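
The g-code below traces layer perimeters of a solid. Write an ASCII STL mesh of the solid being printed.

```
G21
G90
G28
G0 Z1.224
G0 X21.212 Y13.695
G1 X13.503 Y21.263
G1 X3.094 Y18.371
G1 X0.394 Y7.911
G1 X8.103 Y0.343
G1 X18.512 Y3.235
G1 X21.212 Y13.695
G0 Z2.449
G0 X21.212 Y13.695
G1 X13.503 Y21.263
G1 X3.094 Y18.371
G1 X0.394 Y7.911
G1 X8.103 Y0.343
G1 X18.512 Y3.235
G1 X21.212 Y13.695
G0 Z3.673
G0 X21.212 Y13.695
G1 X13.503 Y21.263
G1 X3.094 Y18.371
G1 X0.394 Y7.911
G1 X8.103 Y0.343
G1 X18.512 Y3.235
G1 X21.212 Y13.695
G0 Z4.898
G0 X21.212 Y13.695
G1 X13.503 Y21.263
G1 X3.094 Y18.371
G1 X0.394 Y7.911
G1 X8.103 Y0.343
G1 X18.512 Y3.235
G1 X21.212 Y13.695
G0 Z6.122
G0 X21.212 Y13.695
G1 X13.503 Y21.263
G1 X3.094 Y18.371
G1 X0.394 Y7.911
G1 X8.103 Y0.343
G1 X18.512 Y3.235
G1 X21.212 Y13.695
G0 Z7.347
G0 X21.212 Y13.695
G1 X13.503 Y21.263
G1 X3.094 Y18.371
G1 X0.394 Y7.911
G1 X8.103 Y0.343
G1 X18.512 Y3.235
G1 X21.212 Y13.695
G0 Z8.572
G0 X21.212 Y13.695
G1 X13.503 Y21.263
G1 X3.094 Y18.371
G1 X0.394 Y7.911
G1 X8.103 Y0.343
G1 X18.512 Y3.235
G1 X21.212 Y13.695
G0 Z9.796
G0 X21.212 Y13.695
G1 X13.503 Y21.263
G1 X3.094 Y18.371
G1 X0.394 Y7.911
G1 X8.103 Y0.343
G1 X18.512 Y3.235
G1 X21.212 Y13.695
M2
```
solid part
  facet normal 0.0000 0.0000 -1.0000
    outer loop
      vertex 3.094 18.371 0.000
      vertex 13.503 21.263 0.000
      vertex 21.212 13.695 0.000
    endloop
  endfacet
  facet normal 0.0000 0.0000 -1.0000
    outer loop
      vertex 0.394 7.911 0.000
      vertex 3.094 18.371 0.000
      vertex 21.212 13.695 0.000
    endloop
  endfacet
  facet normal 0.0000 0.0000 -1.0000
    outer loop
      vertex 8.103 0.343 0.000
      vertex 0.394 7.911 0.000
      vertex 21.212 13.695 0.000
    endloop
  endfacet
  facet normal 0.0000 0.0000 -1.0000
    outer loop
      vertex 18.512 3.235 0.000
      vertex 8.103 0.343 0.000
      vertex 21.212 13.695 0.000
    endloop
  endfacet
  facet normal 0.0000 0.0000 1.0000
    outer loop
      vertex 21.212 13.695 9.796
      vertex 13.503 21.263 9.796
      vertex 3.094 18.371 9.796
    endloop
  endfacet
  facet normal 0.0000 0.0000 1.0000
    outer loop
      vertex 21.212 13.695 9.796
      vertex 3.094 18.371 9.796
      vertex 0.394 7.911 9.796
    endloop
  endfacet
  facet normal 0.0000 0.0000 1.0000
    outer loop
      vertex 21.212 13.695 9.796
      vertex 0.394 7.911 9.796
      vertex 8.103 0.343 9.796
    endloop
  endfacet
  facet normal 0.0000 0.0000 1.0000
    outer loop
      vertex 21.212 13.695 9.796
      vertex 8.103 0.343 9.796
      vertex 18.512 3.235 9.796
    endloop
  endfacet
  facet normal 0.7006 0.7136 0.0000
    outer loop
      vertex 21.212 13.695 0.000
      vertex 13.503 21.263 0.000
      vertex 13.503 21.263 9.796
    endloop
  endfacet
  facet normal 0.7006 0.7136 0.0000
    outer loop
      vertex 21.212 13.695 0.000
      vertex 13.503 21.263 9.796
      vertex 21.212 13.695 9.796
    endloop
  endfacet
  facet normal -0.2677 0.9635 0.0000
    outer loop
      vertex 13.503 21.263 0.000
      vertex 3.094 18.371 0.000
      vertex 3.094 18.371 9.796
    endloop
  endfacet
  facet normal -0.2677 0.9635 0.0000
    outer loop
      vertex 13.503 21.263 0.000
      vertex 3.094 18.371 9.796
      vertex 13.503 21.263 9.796
    endloop
  endfacet
  facet normal -0.9683 0.2499 0.0000
    outer loop
      vertex 3.094 18.371 0.000
      vertex 0.394 7.911 0.000
      vertex 0.394 7.911 9.796
    endloop
  endfacet
  facet normal -0.9683 0.2499 0.0000
    outer loop
      vertex 3.094 18.371 0.000
      vertex 0.394 7.911 9.796
      vertex 3.094 18.371 9.796
    endloop
  endfacet
  facet normal -0.7006 -0.7136 0.0000
    outer loop
      vertex 0.394 7.911 0.000
      vertex 8.103 0.343 0.000
      vertex 8.103 0.343 9.796
    endloop
  endfacet
  facet normal -0.7006 -0.7136 0.0000
    outer loop
      vertex 0.394 7.911 0.000
      vertex 8.103 0.343 9.796
      vertex 0.394 7.911 9.796
    endloop
  endfacet
  facet normal 0.2677 -0.9635 0.0000
    outer loop
      vertex 8.103 0.343 0.000
      vertex 18.512 3.235 0.000
      vertex 18.512 3.235 9.796
    endloop
  endfacet
  facet normal 0.2677 -0.9635 0.0000
    outer loop
      vertex 8.103 0.343 0.000
      vertex 18.512 3.235 9.796
      vertex 8.103 0.343 9.796
    endloop
  endfacet
  facet normal 0.9683 -0.2499 0.0000
    outer loop
      vertex 18.512 3.235 0.000
      vertex 21.212 13.695 0.000
      vertex 21.212 13.695 9.796
    endloop
  endfacet
  facet normal 0.9683 -0.2499 0.0000
    outer loop
      vertex 18.512 3.235 0.000
      vertex 21.212 13.695 9.796
      vertex 18.512 3.235 9.796
    endloop
  endfacet
endsolid part

The G0 Z moves step by Δz≈1.224 mm. Every layer's G1 loop is the same polygon, so the solid is a straight extrusion of it from z=0 to z≈9.8. Closing with flat bottom and top caps and triangulating gives 20 facets — a regular 6-sided prism (a cylinder approximated with 6 flat sides), circumscribed radius ≈ 10.8 mm, height ≈ 9.8 mm.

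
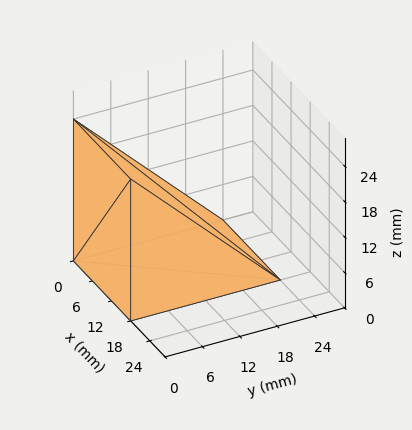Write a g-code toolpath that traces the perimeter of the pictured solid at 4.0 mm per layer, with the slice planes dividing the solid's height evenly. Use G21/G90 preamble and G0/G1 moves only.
Reading the render: the shape is a wedge (ramp): 18 × 24 mm base, rising to 24 mm along the y=0 edge and sloping linearly to z=0 at y=24 (dimensions read to the nearest mm from the axis ticks). For the g-code, the solid's height is divided into equal slices at the stated Δz and each level perimeter traced with G1 moves after a G0 lift.

; perimeter-only toolpath
G21 ; units = mm
G90 ; absolute positioning
G28 ; home
; layer 1
G0 Z4.0
G0 X0.0 Y0.0
G1 X18.0 Y0.0
G1 X18.0 Y20.0
G1 X0.0 Y20.0
G1 X0.0 Y0.0
; layer 2
G0 Z8.0
G0 X0.0 Y0.0
G1 X18.0 Y0.0
G1 X18.0 Y16.0
G1 X0.0 Y16.0
G1 X0.0 Y0.0
; layer 3
G0 Z12.0
G0 X0.0 Y0.0
G1 X18.0 Y0.0
G1 X18.0 Y12.0
G1 X0.0 Y12.0
G1 X0.0 Y0.0
; layer 4
G0 Z16.0
G0 X0.0 Y0.0
G1 X18.0 Y0.0
G1 X18.0 Y8.0
G1 X0.0 Y8.0
G1 X0.0 Y0.0
; layer 5
G0 Z20.0
G0 X0.0 Y0.0
G1 X18.0 Y0.0
G1 X18.0 Y4.0
G1 X0.0 Y4.0
G1 X0.0 Y0.0
M2 ; end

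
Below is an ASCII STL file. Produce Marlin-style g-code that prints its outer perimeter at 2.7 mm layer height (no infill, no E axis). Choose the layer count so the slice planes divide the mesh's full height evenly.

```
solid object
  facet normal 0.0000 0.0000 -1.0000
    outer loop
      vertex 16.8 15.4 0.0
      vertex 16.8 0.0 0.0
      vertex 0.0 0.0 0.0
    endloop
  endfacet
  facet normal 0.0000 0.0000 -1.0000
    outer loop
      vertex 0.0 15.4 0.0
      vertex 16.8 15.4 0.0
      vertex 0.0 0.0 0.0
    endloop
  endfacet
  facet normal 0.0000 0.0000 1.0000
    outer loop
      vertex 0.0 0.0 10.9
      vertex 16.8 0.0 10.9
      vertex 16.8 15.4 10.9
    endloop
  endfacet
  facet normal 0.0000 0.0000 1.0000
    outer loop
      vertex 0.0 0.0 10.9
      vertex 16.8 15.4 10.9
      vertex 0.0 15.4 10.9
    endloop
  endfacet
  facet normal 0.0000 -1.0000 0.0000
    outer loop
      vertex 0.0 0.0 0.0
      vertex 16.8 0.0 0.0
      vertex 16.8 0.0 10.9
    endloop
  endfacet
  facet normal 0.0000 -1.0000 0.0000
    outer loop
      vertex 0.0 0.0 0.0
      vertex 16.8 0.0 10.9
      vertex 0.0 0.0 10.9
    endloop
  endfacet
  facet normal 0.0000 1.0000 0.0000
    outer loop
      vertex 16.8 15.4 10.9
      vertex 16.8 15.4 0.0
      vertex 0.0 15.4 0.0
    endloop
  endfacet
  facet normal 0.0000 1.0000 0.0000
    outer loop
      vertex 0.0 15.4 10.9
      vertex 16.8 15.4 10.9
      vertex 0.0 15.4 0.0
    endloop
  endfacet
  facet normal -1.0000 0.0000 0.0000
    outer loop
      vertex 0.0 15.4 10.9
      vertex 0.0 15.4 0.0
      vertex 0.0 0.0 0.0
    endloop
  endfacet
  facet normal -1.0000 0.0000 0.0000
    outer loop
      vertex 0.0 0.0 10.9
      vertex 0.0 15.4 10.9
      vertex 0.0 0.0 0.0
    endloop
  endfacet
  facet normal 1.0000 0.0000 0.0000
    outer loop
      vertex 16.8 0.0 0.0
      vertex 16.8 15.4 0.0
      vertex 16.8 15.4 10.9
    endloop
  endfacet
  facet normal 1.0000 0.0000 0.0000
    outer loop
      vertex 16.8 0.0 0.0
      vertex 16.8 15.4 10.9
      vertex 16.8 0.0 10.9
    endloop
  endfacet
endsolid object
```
; perimeter-only toolpath
G21 ; units = mm
G90 ; absolute positioning
G28 ; home
; layer 1
G0 Z2.7
G0 X0.0 Y0.0
G1 X16.8 Y0.0
G1 X16.8 Y15.4
G1 X0.0 Y15.4
G1 X0.0 Y0.0
; layer 2
G0 Z5.5
G0 X0.0 Y0.0
G1 X16.8 Y0.0
G1 X16.8 Y15.4
G1 X0.0 Y15.4
G1 X0.0 Y0.0
; layer 3
G0 Z8.2
G0 X0.0 Y0.0
G1 X16.8 Y0.0
G1 X16.8 Y15.4
G1 X0.0 Y15.4
G1 X0.0 Y0.0
; layer 4
G0 Z10.9
G0 X0.0 Y0.0
G1 X16.8 Y0.0
G1 X16.8 Y15.4
G1 X0.0 Y15.4
G1 X0.0 Y0.0
M2 ; end

The solid is a rectangular box, roughly 16.8 × 15.4 mm footprint and 10.9 mm tall. Slicing at Δz = 2.7 mm — 4 equal slices spanning the solid's height, so layer i sits at z = i·h/4 — gives 4 non-empty perimeters. Each is a 4-segment closed polygon; G0 lifts to the layer z and rapids to the start vertex, then G1 traces the edges.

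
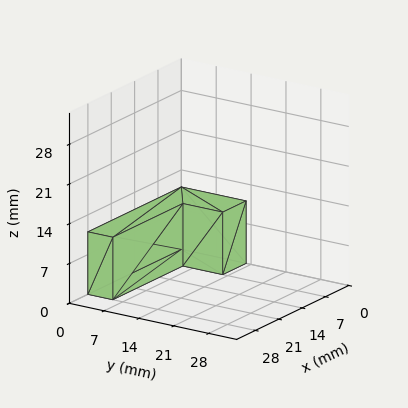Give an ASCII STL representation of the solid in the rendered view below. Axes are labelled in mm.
Reading the render: the shape is an L-shaped prism: outer 28 × 13 mm, arm thicknesses ≈ 5 mm (horizontal) and 7 mm (vertical), extruded 11 mm in z (dimensions read to the nearest mm from the axis ticks). For the STL, each face is triangulated and given an outward normal.

solid part
  facet normal 0.0000 0.0000 -1.0000
    outer loop
      vertex 28.000 5.000 0.000
      vertex 28.000 0.000 0.000
      vertex 0.000 0.000 0.000
    endloop
  endfacet
  facet normal 0.0000 0.0000 -1.0000
    outer loop
      vertex 7.000 5.000 0.000
      vertex 28.000 5.000 0.000
      vertex 0.000 0.000 0.000
    endloop
  endfacet
  facet normal 0.0000 0.0000 -1.0000
    outer loop
      vertex 7.000 13.000 0.000
      vertex 7.000 5.000 0.000
      vertex 0.000 0.000 0.000
    endloop
  endfacet
  facet normal 0.0000 0.0000 -1.0000
    outer loop
      vertex 0.000 13.000 0.000
      vertex 7.000 13.000 0.000
      vertex 0.000 0.000 0.000
    endloop
  endfacet
  facet normal 0.0000 0.0000 1.0000
    outer loop
      vertex 0.000 0.000 11.000
      vertex 28.000 0.000 11.000
      vertex 28.000 5.000 11.000
    endloop
  endfacet
  facet normal 0.0000 0.0000 1.0000
    outer loop
      vertex 0.000 0.000 11.000
      vertex 28.000 5.000 11.000
      vertex 7.000 5.000 11.000
    endloop
  endfacet
  facet normal 0.0000 0.0000 1.0000
    outer loop
      vertex 0.000 0.000 11.000
      vertex 7.000 5.000 11.000
      vertex 7.000 13.000 11.000
    endloop
  endfacet
  facet normal 0.0000 0.0000 1.0000
    outer loop
      vertex 0.000 0.000 11.000
      vertex 7.000 13.000 11.000
      vertex 0.000 13.000 11.000
    endloop
  endfacet
  facet normal 0.0000 -1.0000 0.0000
    outer loop
      vertex 0.000 0.000 0.000
      vertex 28.000 0.000 0.000
      vertex 28.000 0.000 11.000
    endloop
  endfacet
  facet normal 0.0000 -1.0000 0.0000
    outer loop
      vertex 0.000 0.000 0.000
      vertex 28.000 0.000 11.000
      vertex 0.000 0.000 11.000
    endloop
  endfacet
  facet normal 1.0000 0.0000 0.0000
    outer loop
      vertex 28.000 0.000 0.000
      vertex 28.000 5.000 0.000
      vertex 28.000 5.000 11.000
    endloop
  endfacet
  facet normal 1.0000 0.0000 0.0000
    outer loop
      vertex 28.000 0.000 0.000
      vertex 28.000 5.000 11.000
      vertex 28.000 0.000 11.000
    endloop
  endfacet
  facet normal 0.0000 1.0000 0.0000
    outer loop
      vertex 28.000 5.000 0.000
      vertex 7.000 5.000 0.000
      vertex 7.000 5.000 11.000
    endloop
  endfacet
  facet normal 0.0000 1.0000 0.0000
    outer loop
      vertex 28.000 5.000 0.000
      vertex 7.000 5.000 11.000
      vertex 28.000 5.000 11.000
    endloop
  endfacet
  facet normal 1.0000 0.0000 0.0000
    outer loop
      vertex 7.000 5.000 0.000
      vertex 7.000 13.000 0.000
      vertex 7.000 13.000 11.000
    endloop
  endfacet
  facet normal 1.0000 0.0000 0.0000
    outer loop
      vertex 7.000 5.000 0.000
      vertex 7.000 13.000 11.000
      vertex 7.000 5.000 11.000
    endloop
  endfacet
  facet normal 0.0000 1.0000 0.0000
    outer loop
      vertex 7.000 13.000 0.000
      vertex 0.000 13.000 0.000
      vertex 0.000 13.000 11.000
    endloop
  endfacet
  facet normal 0.0000 1.0000 0.0000
    outer loop
      vertex 7.000 13.000 0.000
      vertex 0.000 13.000 11.000
      vertex 7.000 13.000 11.000
    endloop
  endfacet
  facet normal -1.0000 0.0000 0.0000
    outer loop
      vertex 0.000 13.000 0.000
      vertex 0.000 0.000 0.000
      vertex 0.000 0.000 11.000
    endloop
  endfacet
  facet normal -1.0000 0.0000 0.0000
    outer loop
      vertex 0.000 13.000 0.000
      vertex 0.000 0.000 11.000
      vertex 0.000 13.000 11.000
    endloop
  endfacet
endsolid part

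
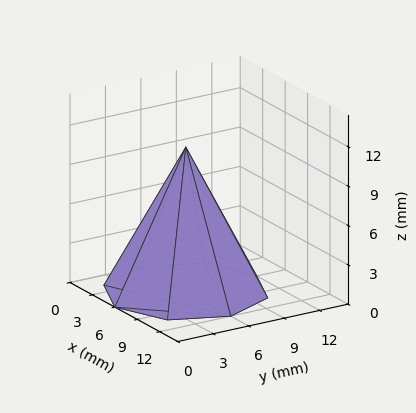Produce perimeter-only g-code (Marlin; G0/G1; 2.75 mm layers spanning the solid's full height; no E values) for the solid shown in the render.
Reading the render: the shape is a regular 8-sided pyramid, base circumscribed radius ≈ 6 mm, apex at z ≈ 11 mm (dimensions read to the nearest mm from the axis ticks). For the g-code, the solid's height is divided into equal slices at the stated Δz and each level perimeter traced with G1 moves after a G0 lift.

; perimeter-only toolpath
G21 ; units = mm
G90 ; absolute positioning
G28 ; home
; layer 1
G0 Z2.75
G0 X10.50 Y6.00
G1 X9.18 Y9.18
G1 X6.00 Y10.50
G1 X2.82 Y9.18
G1 X1.50 Y6.00
G1 X2.82 Y2.82
G1 X6.00 Y1.50
G1 X9.18 Y2.82
G1 X10.50 Y6.00
; layer 2
G0 Z5.50
G0 X9.00 Y6.00
G1 X8.12 Y8.12
G1 X6.00 Y9.00
G1 X3.88 Y8.12
G1 X3.00 Y6.00
G1 X3.88 Y3.88
G1 X6.00 Y3.00
G1 X8.12 Y3.88
G1 X9.00 Y6.00
; layer 3
G0 Z8.25
G0 X7.50 Y6.00
G1 X7.06 Y7.06
G1 X6.00 Y7.50
G1 X4.94 Y7.06
G1 X4.50 Y6.00
G1 X4.94 Y4.94
G1 X6.00 Y4.50
G1 X7.06 Y4.94
G1 X7.50 Y6.00
M2 ; end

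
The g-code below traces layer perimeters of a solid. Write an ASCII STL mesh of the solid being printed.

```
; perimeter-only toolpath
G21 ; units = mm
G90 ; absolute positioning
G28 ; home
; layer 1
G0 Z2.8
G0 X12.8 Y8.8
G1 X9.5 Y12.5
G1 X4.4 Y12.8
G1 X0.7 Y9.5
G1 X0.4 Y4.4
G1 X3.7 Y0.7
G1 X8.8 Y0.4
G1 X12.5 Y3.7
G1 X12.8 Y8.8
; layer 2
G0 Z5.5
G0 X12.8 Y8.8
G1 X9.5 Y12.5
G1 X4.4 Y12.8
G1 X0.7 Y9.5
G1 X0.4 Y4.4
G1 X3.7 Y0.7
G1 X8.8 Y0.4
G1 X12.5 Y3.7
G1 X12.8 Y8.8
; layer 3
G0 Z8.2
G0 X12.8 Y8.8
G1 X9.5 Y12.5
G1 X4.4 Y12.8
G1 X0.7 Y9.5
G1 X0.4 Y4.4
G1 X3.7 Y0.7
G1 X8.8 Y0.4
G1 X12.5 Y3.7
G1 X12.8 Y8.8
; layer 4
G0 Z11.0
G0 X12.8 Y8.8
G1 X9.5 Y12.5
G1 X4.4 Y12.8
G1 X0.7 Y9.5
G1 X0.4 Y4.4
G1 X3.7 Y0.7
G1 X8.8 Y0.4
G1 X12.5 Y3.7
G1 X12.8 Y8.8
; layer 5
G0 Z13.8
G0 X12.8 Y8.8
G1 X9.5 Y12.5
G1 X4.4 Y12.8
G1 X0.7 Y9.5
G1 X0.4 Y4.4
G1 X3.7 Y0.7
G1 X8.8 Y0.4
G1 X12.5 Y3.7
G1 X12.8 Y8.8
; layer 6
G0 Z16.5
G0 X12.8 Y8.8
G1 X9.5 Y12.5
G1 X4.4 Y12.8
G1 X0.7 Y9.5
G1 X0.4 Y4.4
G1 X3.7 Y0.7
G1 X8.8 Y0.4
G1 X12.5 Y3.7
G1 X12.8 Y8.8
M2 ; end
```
solid part
  facet normal 0.0000 0.0000 -1.0000
    outer loop
      vertex 4.4 12.8 0.0
      vertex 9.5 12.5 0.0
      vertex 12.8 8.8 0.0
    endloop
  endfacet
  facet normal 0.0000 0.0000 -1.0000
    outer loop
      vertex 0.7 9.5 0.0
      vertex 4.4 12.8 0.0
      vertex 12.8 8.8 0.0
    endloop
  endfacet
  facet normal 0.0000 0.0000 -1.0000
    outer loop
      vertex 0.4 4.4 0.0
      vertex 0.7 9.5 0.0
      vertex 12.8 8.8 0.0
    endloop
  endfacet
  facet normal 0.0000 0.0000 -1.0000
    outer loop
      vertex 3.7 0.7 0.0
      vertex 0.4 4.4 0.0
      vertex 12.8 8.8 0.0
    endloop
  endfacet
  facet normal 0.0000 0.0000 -1.0000
    outer loop
      vertex 8.8 0.4 0.0
      vertex 3.7 0.7 0.0
      vertex 12.8 8.8 0.0
    endloop
  endfacet
  facet normal 0.0000 0.0000 -1.0000
    outer loop
      vertex 12.5 3.7 0.0
      vertex 8.8 0.4 0.0
      vertex 12.8 8.8 0.0
    endloop
  endfacet
  facet normal 0.0000 0.0000 1.0000
    outer loop
      vertex 12.8 8.8 16.5
      vertex 9.5 12.5 16.5
      vertex 4.4 12.8 16.5
    endloop
  endfacet
  facet normal 0.0000 0.0000 1.0000
    outer loop
      vertex 12.8 8.8 16.5
      vertex 4.4 12.8 16.5
      vertex 0.7 9.5 16.5
    endloop
  endfacet
  facet normal 0.0000 0.0000 1.0000
    outer loop
      vertex 12.8 8.8 16.5
      vertex 0.7 9.5 16.5
      vertex 0.4 4.4 16.5
    endloop
  endfacet
  facet normal 0.0000 0.0000 1.0000
    outer loop
      vertex 12.8 8.8 16.5
      vertex 0.4 4.4 16.5
      vertex 3.7 0.7 16.5
    endloop
  endfacet
  facet normal 0.0000 0.0000 1.0000
    outer loop
      vertex 12.8 8.8 16.5
      vertex 3.7 0.7 16.5
      vertex 8.8 0.4 16.5
    endloop
  endfacet
  facet normal 0.0000 0.0000 1.0000
    outer loop
      vertex 12.8 8.8 16.5
      vertex 8.8 0.4 16.5
      vertex 12.5 3.7 16.5
    endloop
  endfacet
  facet normal 0.7463 0.6656 0.0000
    outer loop
      vertex 12.8 8.8 0.0
      vertex 9.5 12.5 0.0
      vertex 9.5 12.5 16.5
    endloop
  endfacet
  facet normal 0.7463 0.6656 0.0000
    outer loop
      vertex 12.8 8.8 0.0
      vertex 9.5 12.5 16.5
      vertex 12.8 8.8 16.5
    endloop
  endfacet
  facet normal 0.0587 0.9983 0.0000
    outer loop
      vertex 9.5 12.5 0.0
      vertex 4.4 12.8 0.0
      vertex 4.4 12.8 16.5
    endloop
  endfacet
  facet normal 0.0587 0.9983 0.0000
    outer loop
      vertex 9.5 12.5 0.0
      vertex 4.4 12.8 16.5
      vertex 9.5 12.5 16.5
    endloop
  endfacet
  facet normal -0.6656 0.7463 0.0000
    outer loop
      vertex 4.4 12.8 0.0
      vertex 0.7 9.5 0.0
      vertex 0.7 9.5 16.5
    endloop
  endfacet
  facet normal -0.6656 0.7463 0.0000
    outer loop
      vertex 4.4 12.8 0.0
      vertex 0.7 9.5 16.5
      vertex 4.4 12.8 16.5
    endloop
  endfacet
  facet normal -0.9983 0.0587 0.0000
    outer loop
      vertex 0.7 9.5 0.0
      vertex 0.4 4.4 0.0
      vertex 0.4 4.4 16.5
    endloop
  endfacet
  facet normal -0.9983 0.0587 0.0000
    outer loop
      vertex 0.7 9.5 0.0
      vertex 0.4 4.4 16.5
      vertex 0.7 9.5 16.5
    endloop
  endfacet
  facet normal -0.7463 -0.6656 0.0000
    outer loop
      vertex 0.4 4.4 0.0
      vertex 3.7 0.7 0.0
      vertex 3.7 0.7 16.5
    endloop
  endfacet
  facet normal -0.7463 -0.6656 0.0000
    outer loop
      vertex 0.4 4.4 0.0
      vertex 3.7 0.7 16.5
      vertex 0.4 4.4 16.5
    endloop
  endfacet
  facet normal -0.0587 -0.9983 0.0000
    outer loop
      vertex 3.7 0.7 0.0
      vertex 8.8 0.4 0.0
      vertex 8.8 0.4 16.5
    endloop
  endfacet
  facet normal -0.0587 -0.9983 0.0000
    outer loop
      vertex 3.7 0.7 0.0
      vertex 8.8 0.4 16.5
      vertex 3.7 0.7 16.5
    endloop
  endfacet
  facet normal 0.6656 -0.7463 0.0000
    outer loop
      vertex 8.8 0.4 0.0
      vertex 12.5 3.7 0.0
      vertex 12.5 3.7 16.5
    endloop
  endfacet
  facet normal 0.6656 -0.7463 0.0000
    outer loop
      vertex 8.8 0.4 0.0
      vertex 12.5 3.7 16.5
      vertex 8.8 0.4 16.5
    endloop
  endfacet
  facet normal 0.9983 -0.0587 0.0000
    outer loop
      vertex 12.5 3.7 0.0
      vertex 12.8 8.8 0.0
      vertex 12.8 8.8 16.5
    endloop
  endfacet
  facet normal 0.9983 -0.0587 0.0000
    outer loop
      vertex 12.5 3.7 0.0
      vertex 12.8 8.8 16.5
      vertex 12.5 3.7 16.5
    endloop
  endfacet
endsolid part

The G0 Z moves step by Δz≈2.8 mm. Every layer's G1 loop is the same polygon, so the solid is a straight extrusion of it from z=0 to z≈16.5. Closing with flat bottom and top caps and triangulating gives 28 facets — a regular 8-sided prism (a cylinder approximated with 8 flat sides), circumscribed radius ≈ 6.6 mm, height ≈ 16.5 mm.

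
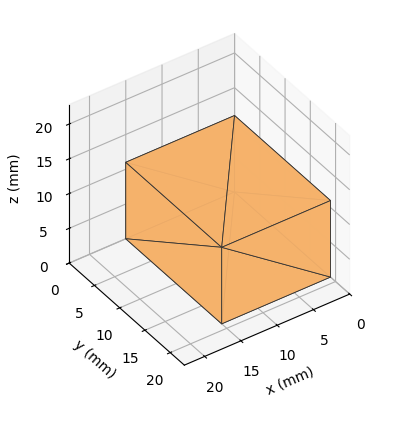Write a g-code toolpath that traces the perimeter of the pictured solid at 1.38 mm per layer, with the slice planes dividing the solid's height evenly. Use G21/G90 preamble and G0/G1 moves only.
Reading the render: the shape is a rectangular box, roughly 15 × 19 mm footprint and 11 mm tall (dimensions read to the nearest mm from the axis ticks). For the g-code, the solid's height is divided into equal slices at the stated Δz and each level perimeter traced with G1 moves after a G0 lift.

; perimeter-only toolpath
G21 ; units = mm
G90 ; absolute positioning
G28 ; home
; layer 1
G0 Z1.38
G0 X0.00 Y0.00
G1 X15.00 Y0.00
G1 X15.00 Y19.00
G1 X0.00 Y19.00
G1 X0.00 Y0.00
; layer 2
G0 Z2.75
G0 X0.00 Y0.00
G1 X15.00 Y0.00
G1 X15.00 Y19.00
G1 X0.00 Y19.00
G1 X0.00 Y0.00
; layer 3
G0 Z4.12
G0 X0.00 Y0.00
G1 X15.00 Y0.00
G1 X15.00 Y19.00
G1 X0.00 Y19.00
G1 X0.00 Y0.00
; layer 4
G0 Z5.50
G0 X0.00 Y0.00
G1 X15.00 Y0.00
G1 X15.00 Y19.00
G1 X0.00 Y19.00
G1 X0.00 Y0.00
; layer 5
G0 Z6.88
G0 X0.00 Y0.00
G1 X15.00 Y0.00
G1 X15.00 Y19.00
G1 X0.00 Y19.00
G1 X0.00 Y0.00
; layer 6
G0 Z8.25
G0 X0.00 Y0.00
G1 X15.00 Y0.00
G1 X15.00 Y19.00
G1 X0.00 Y19.00
G1 X0.00 Y0.00
; layer 7
G0 Z9.62
G0 X0.00 Y0.00
G1 X15.00 Y0.00
G1 X15.00 Y19.00
G1 X0.00 Y19.00
G1 X0.00 Y0.00
; layer 8
G0 Z11.00
G0 X0.00 Y0.00
G1 X15.00 Y0.00
G1 X15.00 Y19.00
G1 X0.00 Y19.00
G1 X0.00 Y0.00
M2 ; end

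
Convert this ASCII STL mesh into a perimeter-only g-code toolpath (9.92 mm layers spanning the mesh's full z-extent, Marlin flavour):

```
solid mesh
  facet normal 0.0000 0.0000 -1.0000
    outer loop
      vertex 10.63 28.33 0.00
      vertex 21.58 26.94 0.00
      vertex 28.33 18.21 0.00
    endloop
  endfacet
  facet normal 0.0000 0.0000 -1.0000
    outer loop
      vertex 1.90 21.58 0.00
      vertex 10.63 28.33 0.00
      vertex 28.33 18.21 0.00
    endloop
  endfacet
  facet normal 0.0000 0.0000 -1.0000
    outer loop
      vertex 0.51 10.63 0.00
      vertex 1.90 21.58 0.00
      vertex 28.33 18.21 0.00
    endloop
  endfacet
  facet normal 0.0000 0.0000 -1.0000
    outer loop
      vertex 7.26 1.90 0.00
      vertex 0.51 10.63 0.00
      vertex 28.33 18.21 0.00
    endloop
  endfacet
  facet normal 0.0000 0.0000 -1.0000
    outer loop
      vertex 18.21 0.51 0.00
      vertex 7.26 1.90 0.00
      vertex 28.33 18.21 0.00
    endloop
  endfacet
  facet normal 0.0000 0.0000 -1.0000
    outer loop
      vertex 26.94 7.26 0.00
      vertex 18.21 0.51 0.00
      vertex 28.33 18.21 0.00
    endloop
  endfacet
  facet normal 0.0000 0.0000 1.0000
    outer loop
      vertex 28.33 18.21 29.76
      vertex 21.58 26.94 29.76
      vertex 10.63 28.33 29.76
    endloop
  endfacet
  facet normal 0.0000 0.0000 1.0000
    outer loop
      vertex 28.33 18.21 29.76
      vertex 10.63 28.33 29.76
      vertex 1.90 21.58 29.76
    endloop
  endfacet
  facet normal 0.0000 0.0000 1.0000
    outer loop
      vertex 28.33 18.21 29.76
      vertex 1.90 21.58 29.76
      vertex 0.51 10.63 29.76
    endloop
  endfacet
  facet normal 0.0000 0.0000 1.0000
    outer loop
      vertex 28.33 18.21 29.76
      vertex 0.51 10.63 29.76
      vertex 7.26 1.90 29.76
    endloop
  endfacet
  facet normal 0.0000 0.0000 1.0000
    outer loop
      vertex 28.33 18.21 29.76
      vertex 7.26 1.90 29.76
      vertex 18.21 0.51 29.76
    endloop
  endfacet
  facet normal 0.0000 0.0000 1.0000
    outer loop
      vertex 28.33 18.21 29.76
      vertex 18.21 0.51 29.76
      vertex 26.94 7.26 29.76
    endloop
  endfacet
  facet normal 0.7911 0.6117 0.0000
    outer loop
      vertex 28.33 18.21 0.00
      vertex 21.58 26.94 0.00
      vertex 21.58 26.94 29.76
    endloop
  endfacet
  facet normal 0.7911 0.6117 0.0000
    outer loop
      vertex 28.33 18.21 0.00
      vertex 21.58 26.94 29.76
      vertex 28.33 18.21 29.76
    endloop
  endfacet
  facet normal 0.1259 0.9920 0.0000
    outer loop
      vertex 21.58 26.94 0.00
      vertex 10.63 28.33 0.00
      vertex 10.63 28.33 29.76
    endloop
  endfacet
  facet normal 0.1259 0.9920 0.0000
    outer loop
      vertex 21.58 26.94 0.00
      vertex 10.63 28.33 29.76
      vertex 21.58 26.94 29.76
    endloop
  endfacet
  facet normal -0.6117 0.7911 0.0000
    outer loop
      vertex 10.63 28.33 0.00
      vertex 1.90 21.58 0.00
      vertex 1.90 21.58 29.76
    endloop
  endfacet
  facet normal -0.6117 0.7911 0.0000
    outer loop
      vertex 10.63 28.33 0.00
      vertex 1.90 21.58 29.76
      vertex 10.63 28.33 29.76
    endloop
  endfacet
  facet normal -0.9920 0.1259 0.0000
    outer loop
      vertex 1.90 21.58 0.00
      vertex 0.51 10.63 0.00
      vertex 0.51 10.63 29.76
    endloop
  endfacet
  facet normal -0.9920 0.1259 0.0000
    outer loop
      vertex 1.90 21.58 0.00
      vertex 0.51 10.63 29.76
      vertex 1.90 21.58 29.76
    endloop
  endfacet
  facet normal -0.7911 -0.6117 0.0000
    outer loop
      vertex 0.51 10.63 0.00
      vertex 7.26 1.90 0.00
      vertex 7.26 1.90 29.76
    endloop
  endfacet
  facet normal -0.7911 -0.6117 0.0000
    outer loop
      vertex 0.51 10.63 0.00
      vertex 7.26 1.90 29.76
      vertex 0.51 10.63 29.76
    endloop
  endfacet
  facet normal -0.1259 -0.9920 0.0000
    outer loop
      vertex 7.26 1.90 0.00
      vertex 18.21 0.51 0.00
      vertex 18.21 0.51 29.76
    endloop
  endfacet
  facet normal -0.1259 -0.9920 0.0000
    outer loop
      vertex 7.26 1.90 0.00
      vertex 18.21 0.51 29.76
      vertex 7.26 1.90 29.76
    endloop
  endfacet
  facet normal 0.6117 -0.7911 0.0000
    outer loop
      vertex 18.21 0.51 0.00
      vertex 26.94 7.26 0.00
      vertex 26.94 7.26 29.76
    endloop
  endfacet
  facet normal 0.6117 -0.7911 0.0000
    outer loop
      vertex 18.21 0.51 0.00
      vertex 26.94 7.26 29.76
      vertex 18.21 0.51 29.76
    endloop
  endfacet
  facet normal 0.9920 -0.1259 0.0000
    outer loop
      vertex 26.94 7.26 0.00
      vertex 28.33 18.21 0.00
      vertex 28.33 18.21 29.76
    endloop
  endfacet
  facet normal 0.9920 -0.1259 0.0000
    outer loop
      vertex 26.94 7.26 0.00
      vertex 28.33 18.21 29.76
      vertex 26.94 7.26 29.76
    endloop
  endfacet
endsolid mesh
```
; perimeter-only toolpath
G21 ; units = mm
G90 ; absolute positioning
G28 ; home
; layer 1
G0 Z9.92
G0 X28.33 Y18.21
G1 X21.58 Y26.94
G1 X10.63 Y28.33
G1 X1.90 Y21.58
G1 X0.51 Y10.63
G1 X7.26 Y1.90
G1 X18.21 Y0.51
G1 X26.94 Y7.26
G1 X28.33 Y18.21
; layer 2
G0 Z19.84
G0 X28.33 Y18.21
G1 X21.58 Y26.94
G1 X10.63 Y28.33
G1 X1.90 Y21.58
G1 X0.51 Y10.63
G1 X7.26 Y1.90
G1 X18.21 Y0.51
G1 X26.94 Y7.26
G1 X28.33 Y18.21
; layer 3
G0 Z29.76
G0 X28.33 Y18.21
G1 X21.58 Y26.94
G1 X10.63 Y28.33
G1 X1.90 Y21.58
G1 X0.51 Y10.63
G1 X7.26 Y1.90
G1 X18.21 Y0.51
G1 X26.94 Y7.26
G1 X28.33 Y18.21
M2 ; end

The solid is a regular 8-sided prism (a cylinder approximated with 8 flat sides), circumscribed radius ≈ 14.4 mm, height ≈ 29.8 mm. Slicing at Δz = 9.92 mm — 3 equal slices spanning the solid's height, so layer i sits at z = i·h/3 — gives 3 non-empty perimeters. Each is a 8-segment closed polygon; G0 lifts to the layer z and rapids to the start vertex, then G1 traces the edges.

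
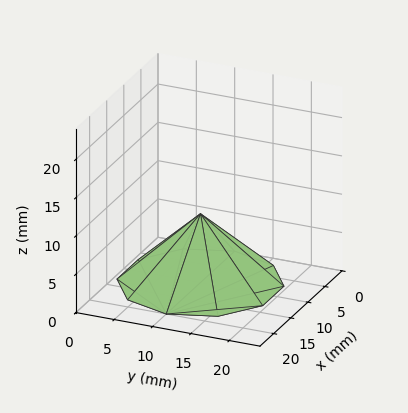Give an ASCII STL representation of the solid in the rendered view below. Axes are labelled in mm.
Reading the render: the shape is a regular 10-sided pyramid, base circumscribed radius ≈ 10 mm, apex at z ≈ 9 mm (dimensions read to the nearest mm from the axis ticks). For the STL, each face is triangulated and given an outward normal.

solid part
  facet normal 0.0000 0.0000 -1.0000
    outer loop
      vertex 13.1 19.5 0.0
      vertex 18.1 15.9 0.0
      vertex 20.0 10.0 0.0
    endloop
  endfacet
  facet normal 0.0000 0.0000 -1.0000
    outer loop
      vertex 6.9 19.5 0.0
      vertex 13.1 19.5 0.0
      vertex 20.0 10.0 0.0
    endloop
  endfacet
  facet normal 0.0000 0.0000 -1.0000
    outer loop
      vertex 1.9 15.9 0.0
      vertex 6.9 19.5 0.0
      vertex 20.0 10.0 0.0
    endloop
  endfacet
  facet normal 0.0000 0.0000 -1.0000
    outer loop
      vertex 0.0 10.0 0.0
      vertex 1.9 15.9 0.0
      vertex 20.0 10.0 0.0
    endloop
  endfacet
  facet normal 0.0000 0.0000 -1.0000
    outer loop
      vertex 1.9 4.1 0.0
      vertex 0.0 10.0 0.0
      vertex 20.0 10.0 0.0
    endloop
  endfacet
  facet normal 0.0000 0.0000 -1.0000
    outer loop
      vertex 6.9 0.5 0.0
      vertex 1.9 4.1 0.0
      vertex 20.0 10.0 0.0
    endloop
  endfacet
  facet normal 0.0000 0.0000 -1.0000
    outer loop
      vertex 13.1 0.5 0.0
      vertex 6.9 0.5 0.0
      vertex 20.0 10.0 0.0
    endloop
  endfacet
  facet normal 0.0000 0.0000 -1.0000
    outer loop
      vertex 18.1 4.1 0.0
      vertex 13.1 0.5 0.0
      vertex 20.0 10.0 0.0
    endloop
  endfacet
  facet normal 0.6540 0.2106 0.7266
    outer loop
      vertex 20.0 10.0 0.0
      vertex 18.1 15.9 0.0
      vertex 10.0 10.0 9.0
    endloop
  endfacet
  facet normal 0.4014 0.5575 0.7267
    outer loop
      vertex 18.1 15.9 0.0
      vertex 13.1 19.5 0.0
      vertex 10.0 10.0 9.0
    endloop
  endfacet
  facet normal 0.0000 0.6877 0.7260
    outer loop
      vertex 13.1 19.5 0.0
      vertex 6.9 19.5 0.0
      vertex 10.0 10.0 9.0
    endloop
  endfacet
  facet normal -0.4014 0.5575 0.7267
    outer loop
      vertex 6.9 19.5 0.0
      vertex 1.9 15.9 0.0
      vertex 10.0 10.0 9.0
    endloop
  endfacet
  facet normal -0.6540 0.2106 0.7266
    outer loop
      vertex 1.9 15.9 0.0
      vertex 0.0 10.0 0.0
      vertex 10.0 10.0 9.0
    endloop
  endfacet
  facet normal -0.6540 -0.2106 0.7266
    outer loop
      vertex 0.0 10.0 0.0
      vertex 1.9 4.1 0.0
      vertex 10.0 10.0 9.0
    endloop
  endfacet
  facet normal -0.4014 -0.5575 0.7267
    outer loop
      vertex 1.9 4.1 0.0
      vertex 6.9 0.5 0.0
      vertex 10.0 10.0 9.0
    endloop
  endfacet
  facet normal 0.0000 -0.6877 0.7260
    outer loop
      vertex 6.9 0.5 0.0
      vertex 13.1 0.5 0.0
      vertex 10.0 10.0 9.0
    endloop
  endfacet
  facet normal 0.4014 -0.5575 0.7267
    outer loop
      vertex 13.1 0.5 0.0
      vertex 18.1 4.1 0.0
      vertex 10.0 10.0 9.0
    endloop
  endfacet
  facet normal 0.6540 -0.2106 0.7266
    outer loop
      vertex 18.1 4.1 0.0
      vertex 20.0 10.0 0.0
      vertex 10.0 10.0 9.0
    endloop
  endfacet
endsolid part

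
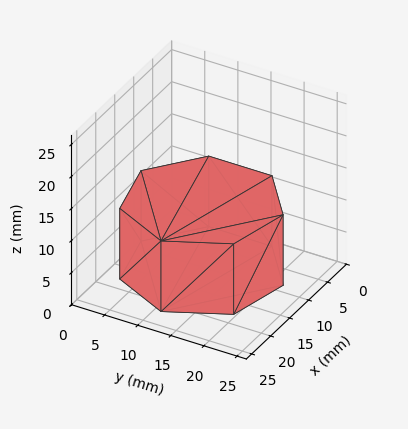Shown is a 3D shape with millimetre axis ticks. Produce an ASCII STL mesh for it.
Reading the render: the shape is a regular 7-sided prism (a cylinder approximated with 7 flat sides), circumscribed radius ≈ 11 mm, height ≈ 11 mm (dimensions read to the nearest mm from the axis ticks). For the STL, each face is triangulated and given an outward normal.

solid part
  facet normal 0.0000 0.0000 -1.0000
    outer loop
      vertex 8.552 21.724 0.000
      vertex 17.858 19.600 0.000
      vertex 22.000 11.000 0.000
    endloop
  endfacet
  facet normal 0.0000 0.0000 -1.0000
    outer loop
      vertex 1.089 15.773 0.000
      vertex 8.552 21.724 0.000
      vertex 22.000 11.000 0.000
    endloop
  endfacet
  facet normal 0.0000 0.0000 -1.0000
    outer loop
      vertex 1.089 6.227 0.000
      vertex 1.089 15.773 0.000
      vertex 22.000 11.000 0.000
    endloop
  endfacet
  facet normal 0.0000 0.0000 -1.0000
    outer loop
      vertex 8.552 0.276 0.000
      vertex 1.089 6.227 0.000
      vertex 22.000 11.000 0.000
    endloop
  endfacet
  facet normal 0.0000 0.0000 -1.0000
    outer loop
      vertex 17.858 2.400 0.000
      vertex 8.552 0.276 0.000
      vertex 22.000 11.000 0.000
    endloop
  endfacet
  facet normal 0.0000 0.0000 1.0000
    outer loop
      vertex 22.000 11.000 11.000
      vertex 17.858 19.600 11.000
      vertex 8.552 21.724 11.000
    endloop
  endfacet
  facet normal 0.0000 0.0000 1.0000
    outer loop
      vertex 22.000 11.000 11.000
      vertex 8.552 21.724 11.000
      vertex 1.089 15.773 11.000
    endloop
  endfacet
  facet normal 0.0000 0.0000 1.0000
    outer loop
      vertex 22.000 11.000 11.000
      vertex 1.089 15.773 11.000
      vertex 1.089 6.227 11.000
    endloop
  endfacet
  facet normal 0.0000 0.0000 1.0000
    outer loop
      vertex 22.000 11.000 11.000
      vertex 1.089 6.227 11.000
      vertex 8.552 0.276 11.000
    endloop
  endfacet
  facet normal 0.0000 0.0000 1.0000
    outer loop
      vertex 22.000 11.000 11.000
      vertex 8.552 0.276 11.000
      vertex 17.858 2.400 11.000
    endloop
  endfacet
  facet normal 0.9010 0.4339 0.0000
    outer loop
      vertex 22.000 11.000 0.000
      vertex 17.858 19.600 0.000
      vertex 17.858 19.600 11.000
    endloop
  endfacet
  facet normal 0.9010 0.4339 0.0000
    outer loop
      vertex 22.000 11.000 0.000
      vertex 17.858 19.600 11.000
      vertex 22.000 11.000 11.000
    endloop
  endfacet
  facet normal 0.2225 0.9749 0.0000
    outer loop
      vertex 17.858 19.600 0.000
      vertex 8.552 21.724 0.000
      vertex 8.552 21.724 11.000
    endloop
  endfacet
  facet normal 0.2225 0.9749 0.0000
    outer loop
      vertex 17.858 19.600 0.000
      vertex 8.552 21.724 11.000
      vertex 17.858 19.600 11.000
    endloop
  endfacet
  facet normal -0.6235 0.7819 0.0000
    outer loop
      vertex 8.552 21.724 0.000
      vertex 1.089 15.773 0.000
      vertex 1.089 15.773 11.000
    endloop
  endfacet
  facet normal -0.6235 0.7819 0.0000
    outer loop
      vertex 8.552 21.724 0.000
      vertex 1.089 15.773 11.000
      vertex 8.552 21.724 11.000
    endloop
  endfacet
  facet normal -1.0000 0.0000 0.0000
    outer loop
      vertex 1.089 15.773 0.000
      vertex 1.089 6.227 0.000
      vertex 1.089 6.227 11.000
    endloop
  endfacet
  facet normal -1.0000 0.0000 0.0000
    outer loop
      vertex 1.089 15.773 0.000
      vertex 1.089 6.227 11.000
      vertex 1.089 15.773 11.000
    endloop
  endfacet
  facet normal -0.6235 -0.7819 0.0000
    outer loop
      vertex 1.089 6.227 0.000
      vertex 8.552 0.276 0.000
      vertex 8.552 0.276 11.000
    endloop
  endfacet
  facet normal -0.6235 -0.7819 0.0000
    outer loop
      vertex 1.089 6.227 0.000
      vertex 8.552 0.276 11.000
      vertex 1.089 6.227 11.000
    endloop
  endfacet
  facet normal 0.2225 -0.9749 0.0000
    outer loop
      vertex 8.552 0.276 0.000
      vertex 17.858 2.400 0.000
      vertex 17.858 2.400 11.000
    endloop
  endfacet
  facet normal 0.2225 -0.9749 0.0000
    outer loop
      vertex 8.552 0.276 0.000
      vertex 17.858 2.400 11.000
      vertex 8.552 0.276 11.000
    endloop
  endfacet
  facet normal 0.9010 -0.4339 0.0000
    outer loop
      vertex 17.858 2.400 0.000
      vertex 22.000 11.000 0.000
      vertex 22.000 11.000 11.000
    endloop
  endfacet
  facet normal 0.9010 -0.4339 0.0000
    outer loop
      vertex 17.858 2.400 0.000
      vertex 22.000 11.000 11.000
      vertex 17.858 2.400 11.000
    endloop
  endfacet
endsolid part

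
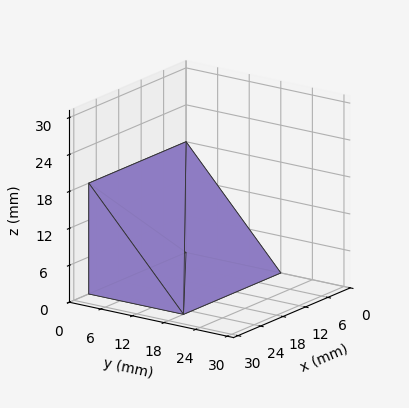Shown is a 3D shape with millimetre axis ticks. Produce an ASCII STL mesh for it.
Reading the render: the shape is a wedge (ramp): 26 × 18 mm base, rising to 18 mm along the y=0 edge and sloping linearly to z=0 at y=18 (dimensions read to the nearest mm from the axis ticks). For the STL, each face is triangulated and given an outward normal.

solid part
  facet normal 0.0000 0.0000 -1.0000
    outer loop
      vertex 26.000 18.000 0.000
      vertex 26.000 0.000 0.000
      vertex 0.000 0.000 0.000
    endloop
  endfacet
  facet normal 0.0000 0.0000 -1.0000
    outer loop
      vertex 0.000 18.000 0.000
      vertex 26.000 18.000 0.000
      vertex 0.000 0.000 0.000
    endloop
  endfacet
  facet normal 0.0000 -1.0000 0.0000
    outer loop
      vertex 0.000 0.000 0.000
      vertex 26.000 0.000 0.000
      vertex 26.000 0.000 18.000
    endloop
  endfacet
  facet normal 0.0000 -1.0000 0.0000
    outer loop
      vertex 0.000 0.000 0.000
      vertex 26.000 0.000 18.000
      vertex 0.000 0.000 18.000
    endloop
  endfacet
  facet normal 0.0000 0.7071 0.7071
    outer loop
      vertex 0.000 0.000 18.000
      vertex 26.000 0.000 18.000
      vertex 26.000 18.000 0.000
    endloop
  endfacet
  facet normal 0.0000 0.7071 0.7071
    outer loop
      vertex 0.000 0.000 18.000
      vertex 26.000 18.000 0.000
      vertex 0.000 18.000 0.000
    endloop
  endfacet
  facet normal -1.0000 0.0000 0.0000
    outer loop
      vertex 0.000 0.000 18.000
      vertex 0.000 18.000 0.000
      vertex 0.000 0.000 0.000
    endloop
  endfacet
  facet normal 1.0000 0.0000 0.0000
    outer loop
      vertex 26.000 0.000 0.000
      vertex 26.000 18.000 0.000
      vertex 26.000 0.000 18.000
    endloop
  endfacet
endsolid part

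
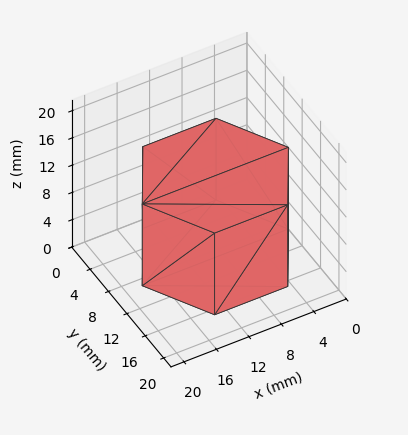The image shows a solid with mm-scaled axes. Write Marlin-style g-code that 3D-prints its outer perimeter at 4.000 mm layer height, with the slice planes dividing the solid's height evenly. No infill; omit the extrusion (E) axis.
Reading the render: the shape is a regular 6-sided prism (a cylinder approximated with 6 flat sides), circumscribed radius ≈ 9 mm, height ≈ 12 mm (dimensions read to the nearest mm from the axis ticks). For the g-code, the solid's height is divided into equal slices at the stated Δz and each level perimeter traced with G1 moves after a G0 lift.

; perimeter-only toolpath
G21 ; units = mm
G90 ; absolute positioning
G28 ; home
; layer 1
G0 Z4.000
G0 X18.000 Y9.000
G1 X13.500 Y16.794
G1 X4.500 Y16.794
G1 X0.000 Y9.000
G1 X4.500 Y1.206
G1 X13.500 Y1.206
G1 X18.000 Y9.000
; layer 2
G0 Z8.000
G0 X18.000 Y9.000
G1 X13.500 Y16.794
G1 X4.500 Y16.794
G1 X0.000 Y9.000
G1 X4.500 Y1.206
G1 X13.500 Y1.206
G1 X18.000 Y9.000
; layer 3
G0 Z12.000
G0 X18.000 Y9.000
G1 X13.500 Y16.794
G1 X4.500 Y16.794
G1 X0.000 Y9.000
G1 X4.500 Y1.206
G1 X13.500 Y1.206
G1 X18.000 Y9.000
M2 ; end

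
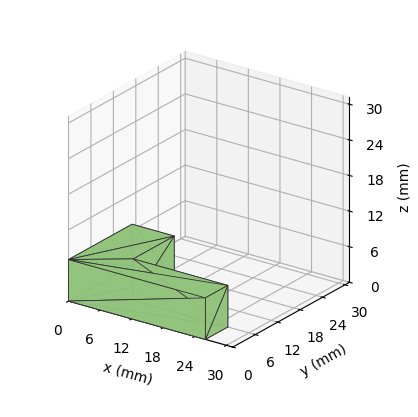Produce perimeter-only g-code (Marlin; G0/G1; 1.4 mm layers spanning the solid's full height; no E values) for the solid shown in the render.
Reading the render: the shape is an L-shaped prism: outer 26 × 17 mm, arm thicknesses ≈ 6 mm (horizontal) and 8 mm (vertical), extruded 7 mm in z (dimensions read to the nearest mm from the axis ticks). For the g-code, the solid's height is divided into equal slices at the stated Δz and each level perimeter traced with G1 moves after a G0 lift.

; perimeter-only toolpath
G21 ; units = mm
G90 ; absolute positioning
G28 ; home
; layer 1
G0 Z1.4
G0 X0.0 Y0.0
G1 X26.0 Y0.0
G1 X26.0 Y6.0
G1 X8.0 Y6.0
G1 X8.0 Y17.0
G1 X0.0 Y17.0
G1 X0.0 Y0.0
; layer 2
G0 Z2.8
G0 X0.0 Y0.0
G1 X26.0 Y0.0
G1 X26.0 Y6.0
G1 X8.0 Y6.0
G1 X8.0 Y17.0
G1 X0.0 Y17.0
G1 X0.0 Y0.0
; layer 3
G0 Z4.2
G0 X0.0 Y0.0
G1 X26.0 Y0.0
G1 X26.0 Y6.0
G1 X8.0 Y6.0
G1 X8.0 Y17.0
G1 X0.0 Y17.0
G1 X0.0 Y0.0
; layer 4
G0 Z5.6
G0 X0.0 Y0.0
G1 X26.0 Y0.0
G1 X26.0 Y6.0
G1 X8.0 Y6.0
G1 X8.0 Y17.0
G1 X0.0 Y17.0
G1 X0.0 Y0.0
; layer 5
G0 Z7.0
G0 X0.0 Y0.0
G1 X26.0 Y0.0
G1 X26.0 Y6.0
G1 X8.0 Y6.0
G1 X8.0 Y17.0
G1 X0.0 Y17.0
G1 X0.0 Y0.0
M2 ; end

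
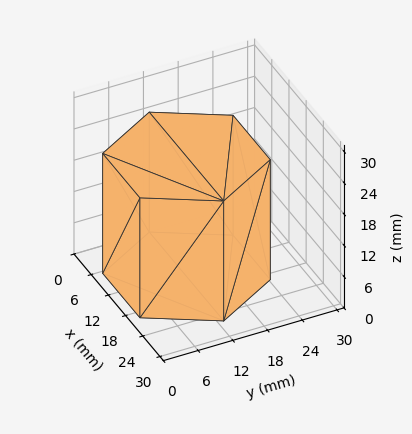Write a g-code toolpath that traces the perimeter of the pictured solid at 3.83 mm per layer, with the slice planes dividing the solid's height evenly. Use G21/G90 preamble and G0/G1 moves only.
Reading the render: the shape is a regular 6-sided prism (a cylinder approximated with 6 flat sides), circumscribed radius ≈ 13 mm, height ≈ 23 mm (dimensions read to the nearest mm from the axis ticks). For the g-code, the solid's height is divided into equal slices at the stated Δz and each level perimeter traced with G1 moves after a G0 lift.

; perimeter-only toolpath
G21 ; units = mm
G90 ; absolute positioning
G28 ; home
; layer 1
G0 Z3.83
G0 X26.00 Y13.00
G1 X19.50 Y24.26
G1 X6.50 Y24.26
G1 X0.00 Y13.00
G1 X6.50 Y1.74
G1 X19.50 Y1.74
G1 X26.00 Y13.00
; layer 2
G0 Z7.67
G0 X26.00 Y13.00
G1 X19.50 Y24.26
G1 X6.50 Y24.26
G1 X0.00 Y13.00
G1 X6.50 Y1.74
G1 X19.50 Y1.74
G1 X26.00 Y13.00
; layer 3
G0 Z11.50
G0 X26.00 Y13.00
G1 X19.50 Y24.26
G1 X6.50 Y24.26
G1 X0.00 Y13.00
G1 X6.50 Y1.74
G1 X19.50 Y1.74
G1 X26.00 Y13.00
; layer 4
G0 Z15.33
G0 X26.00 Y13.00
G1 X19.50 Y24.26
G1 X6.50 Y24.26
G1 X0.00 Y13.00
G1 X6.50 Y1.74
G1 X19.50 Y1.74
G1 X26.00 Y13.00
; layer 5
G0 Z19.17
G0 X26.00 Y13.00
G1 X19.50 Y24.26
G1 X6.50 Y24.26
G1 X0.00 Y13.00
G1 X6.50 Y1.74
G1 X19.50 Y1.74
G1 X26.00 Y13.00
; layer 6
G0 Z23.00
G0 X26.00 Y13.00
G1 X19.50 Y24.26
G1 X6.50 Y24.26
G1 X0.00 Y13.00
G1 X6.50 Y1.74
G1 X19.50 Y1.74
G1 X26.00 Y13.00
M2 ; end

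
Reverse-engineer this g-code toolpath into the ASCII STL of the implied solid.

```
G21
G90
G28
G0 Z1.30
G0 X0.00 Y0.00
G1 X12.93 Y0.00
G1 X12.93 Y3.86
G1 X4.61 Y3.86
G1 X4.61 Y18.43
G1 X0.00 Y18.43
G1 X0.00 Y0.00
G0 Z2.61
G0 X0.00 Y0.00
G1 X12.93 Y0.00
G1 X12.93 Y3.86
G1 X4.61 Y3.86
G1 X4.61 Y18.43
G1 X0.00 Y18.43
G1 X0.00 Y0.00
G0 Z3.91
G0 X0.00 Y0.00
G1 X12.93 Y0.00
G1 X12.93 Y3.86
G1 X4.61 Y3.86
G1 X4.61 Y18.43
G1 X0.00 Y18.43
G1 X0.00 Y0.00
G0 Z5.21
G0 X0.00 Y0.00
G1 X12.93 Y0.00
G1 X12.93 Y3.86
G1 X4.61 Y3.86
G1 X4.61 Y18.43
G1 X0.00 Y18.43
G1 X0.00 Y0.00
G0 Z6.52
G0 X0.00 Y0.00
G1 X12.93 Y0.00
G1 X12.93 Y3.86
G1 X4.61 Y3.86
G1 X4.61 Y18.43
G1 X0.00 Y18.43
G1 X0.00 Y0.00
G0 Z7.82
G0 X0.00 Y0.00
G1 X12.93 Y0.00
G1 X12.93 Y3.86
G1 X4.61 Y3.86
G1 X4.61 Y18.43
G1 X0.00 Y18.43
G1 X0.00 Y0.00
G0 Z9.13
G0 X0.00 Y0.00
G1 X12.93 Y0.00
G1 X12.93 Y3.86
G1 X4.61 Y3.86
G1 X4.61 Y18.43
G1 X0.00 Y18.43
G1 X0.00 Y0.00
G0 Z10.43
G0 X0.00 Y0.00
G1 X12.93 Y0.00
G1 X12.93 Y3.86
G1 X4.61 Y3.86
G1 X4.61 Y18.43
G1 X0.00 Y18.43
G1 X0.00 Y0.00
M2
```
solid part
  facet normal 0.0000 0.0000 -1.0000
    outer loop
      vertex 12.93 3.86 0.00
      vertex 12.93 0.00 0.00
      vertex 0.00 0.00 0.00
    endloop
  endfacet
  facet normal 0.0000 0.0000 -1.0000
    outer loop
      vertex 4.61 3.86 0.00
      vertex 12.93 3.86 0.00
      vertex 0.00 0.00 0.00
    endloop
  endfacet
  facet normal 0.0000 0.0000 -1.0000
    outer loop
      vertex 4.61 18.43 0.00
      vertex 4.61 3.86 0.00
      vertex 0.00 0.00 0.00
    endloop
  endfacet
  facet normal 0.0000 0.0000 -1.0000
    outer loop
      vertex 0.00 18.43 0.00
      vertex 4.61 18.43 0.00
      vertex 0.00 0.00 0.00
    endloop
  endfacet
  facet normal 0.0000 0.0000 1.0000
    outer loop
      vertex 0.00 0.00 10.43
      vertex 12.93 0.00 10.43
      vertex 12.93 3.86 10.43
    endloop
  endfacet
  facet normal 0.0000 0.0000 1.0000
    outer loop
      vertex 0.00 0.00 10.43
      vertex 12.93 3.86 10.43
      vertex 4.61 3.86 10.43
    endloop
  endfacet
  facet normal 0.0000 0.0000 1.0000
    outer loop
      vertex 0.00 0.00 10.43
      vertex 4.61 3.86 10.43
      vertex 4.61 18.43 10.43
    endloop
  endfacet
  facet normal 0.0000 0.0000 1.0000
    outer loop
      vertex 0.00 0.00 10.43
      vertex 4.61 18.43 10.43
      vertex 0.00 18.43 10.43
    endloop
  endfacet
  facet normal 0.0000 -1.0000 0.0000
    outer loop
      vertex 0.00 0.00 0.00
      vertex 12.93 0.00 0.00
      vertex 12.93 0.00 10.43
    endloop
  endfacet
  facet normal 0.0000 -1.0000 0.0000
    outer loop
      vertex 0.00 0.00 0.00
      vertex 12.93 0.00 10.43
      vertex 0.00 0.00 10.43
    endloop
  endfacet
  facet normal 1.0000 0.0000 0.0000
    outer loop
      vertex 12.93 0.00 0.00
      vertex 12.93 3.86 0.00
      vertex 12.93 3.86 10.43
    endloop
  endfacet
  facet normal 1.0000 0.0000 0.0000
    outer loop
      vertex 12.93 0.00 0.00
      vertex 12.93 3.86 10.43
      vertex 12.93 0.00 10.43
    endloop
  endfacet
  facet normal 0.0000 1.0000 0.0000
    outer loop
      vertex 12.93 3.86 0.00
      vertex 4.61 3.86 0.00
      vertex 4.61 3.86 10.43
    endloop
  endfacet
  facet normal 0.0000 1.0000 0.0000
    outer loop
      vertex 12.93 3.86 0.00
      vertex 4.61 3.86 10.43
      vertex 12.93 3.86 10.43
    endloop
  endfacet
  facet normal 1.0000 0.0000 0.0000
    outer loop
      vertex 4.61 3.86 0.00
      vertex 4.61 18.43 0.00
      vertex 4.61 18.43 10.43
    endloop
  endfacet
  facet normal 1.0000 0.0000 0.0000
    outer loop
      vertex 4.61 3.86 0.00
      vertex 4.61 18.43 10.43
      vertex 4.61 3.86 10.43
    endloop
  endfacet
  facet normal 0.0000 1.0000 0.0000
    outer loop
      vertex 4.61 18.43 0.00
      vertex 0.00 18.43 0.00
      vertex 0.00 18.43 10.43
    endloop
  endfacet
  facet normal 0.0000 1.0000 0.0000
    outer loop
      vertex 4.61 18.43 0.00
      vertex 0.00 18.43 10.43
      vertex 4.61 18.43 10.43
    endloop
  endfacet
  facet normal -1.0000 0.0000 0.0000
    outer loop
      vertex 0.00 18.43 0.00
      vertex 0.00 0.00 0.00
      vertex 0.00 0.00 10.43
    endloop
  endfacet
  facet normal -1.0000 0.0000 0.0000
    outer loop
      vertex 0.00 18.43 0.00
      vertex 0.00 0.00 10.43
      vertex 0.00 18.43 10.43
    endloop
  endfacet
endsolid part

The G0 Z moves step by Δz≈1.30 mm. Every layer's G1 loop is the same polygon, so the solid is a straight extrusion of it from z=0 to z≈10.4. Closing with flat bottom and top caps and triangulating gives 20 facets — an L-shaped prism: outer 12.9 × 18.4 mm, arm thicknesses ≈ 3.86 mm (horizontal) and 4.61 mm (vertical), extruded 10.4 mm in z.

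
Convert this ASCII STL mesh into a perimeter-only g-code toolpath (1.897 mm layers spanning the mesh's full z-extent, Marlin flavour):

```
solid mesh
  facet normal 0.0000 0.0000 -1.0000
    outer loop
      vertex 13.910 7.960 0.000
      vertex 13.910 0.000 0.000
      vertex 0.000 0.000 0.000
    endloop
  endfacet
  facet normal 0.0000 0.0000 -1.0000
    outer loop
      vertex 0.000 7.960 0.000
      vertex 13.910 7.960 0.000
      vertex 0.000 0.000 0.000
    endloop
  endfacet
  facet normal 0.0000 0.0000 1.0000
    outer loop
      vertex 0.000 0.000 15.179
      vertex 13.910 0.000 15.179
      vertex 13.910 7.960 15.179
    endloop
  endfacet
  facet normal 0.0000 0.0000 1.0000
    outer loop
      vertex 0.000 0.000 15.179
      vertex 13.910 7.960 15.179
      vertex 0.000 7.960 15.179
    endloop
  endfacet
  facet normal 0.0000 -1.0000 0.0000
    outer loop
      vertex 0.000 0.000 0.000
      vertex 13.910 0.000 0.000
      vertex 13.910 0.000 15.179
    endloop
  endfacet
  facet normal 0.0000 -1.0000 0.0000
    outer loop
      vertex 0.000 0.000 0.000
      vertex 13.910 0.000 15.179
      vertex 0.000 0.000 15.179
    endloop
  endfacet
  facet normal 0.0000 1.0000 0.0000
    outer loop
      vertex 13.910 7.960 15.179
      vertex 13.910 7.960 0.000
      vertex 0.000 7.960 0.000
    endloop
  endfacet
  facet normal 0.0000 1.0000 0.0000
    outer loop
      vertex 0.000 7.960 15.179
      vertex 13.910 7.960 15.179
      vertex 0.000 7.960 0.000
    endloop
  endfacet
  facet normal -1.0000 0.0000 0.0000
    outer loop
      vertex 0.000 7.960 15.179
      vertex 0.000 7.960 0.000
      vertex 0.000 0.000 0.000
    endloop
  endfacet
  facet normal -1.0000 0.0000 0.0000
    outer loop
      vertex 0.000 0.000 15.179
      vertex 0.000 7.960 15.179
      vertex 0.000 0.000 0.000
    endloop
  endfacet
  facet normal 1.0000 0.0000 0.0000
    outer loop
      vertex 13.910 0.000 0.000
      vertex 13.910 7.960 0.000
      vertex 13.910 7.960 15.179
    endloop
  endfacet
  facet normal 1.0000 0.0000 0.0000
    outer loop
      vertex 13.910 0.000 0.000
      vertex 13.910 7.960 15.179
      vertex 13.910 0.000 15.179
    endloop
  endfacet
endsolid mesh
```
; perimeter-only toolpath
G21 ; units = mm
G90 ; absolute positioning
G28 ; home
; layer 1
G0 Z1.897
G0 X0.000 Y0.000
G1 X13.910 Y0.000
G1 X13.910 Y7.960
G1 X0.000 Y7.960
G1 X0.000 Y0.000
; layer 2
G0 Z3.795
G0 X0.000 Y0.000
G1 X13.910 Y0.000
G1 X13.910 Y7.960
G1 X0.000 Y7.960
G1 X0.000 Y0.000
; layer 3
G0 Z5.692
G0 X0.000 Y0.000
G1 X13.910 Y0.000
G1 X13.910 Y7.960
G1 X0.000 Y7.960
G1 X0.000 Y0.000
; layer 4
G0 Z7.590
G0 X0.000 Y0.000
G1 X13.910 Y0.000
G1 X13.910 Y7.960
G1 X0.000 Y7.960
G1 X0.000 Y0.000
; layer 5
G0 Z9.487
G0 X0.000 Y0.000
G1 X13.910 Y0.000
G1 X13.910 Y7.960
G1 X0.000 Y7.960
G1 X0.000 Y0.000
; layer 6
G0 Z11.384
G0 X0.000 Y0.000
G1 X13.910 Y0.000
G1 X13.910 Y7.960
G1 X0.000 Y7.960
G1 X0.000 Y0.000
; layer 7
G0 Z13.282
G0 X0.000 Y0.000
G1 X13.910 Y0.000
G1 X13.910 Y7.960
G1 X0.000 Y7.960
G1 X0.000 Y0.000
; layer 8
G0 Z15.179
G0 X0.000 Y0.000
G1 X13.910 Y0.000
G1 X13.910 Y7.960
G1 X0.000 Y7.960
G1 X0.000 Y0.000
M2 ; end

The solid is a rectangular box, roughly 13.9 × 7.96 mm footprint and 15.2 mm tall. Slicing at Δz = 1.897 mm — 8 equal slices spanning the solid's height, so layer i sits at z = i·h/8 — gives 8 non-empty perimeters. Each is a 4-segment closed polygon; G0 lifts to the layer z and rapids to the start vertex, then G1 traces the edges.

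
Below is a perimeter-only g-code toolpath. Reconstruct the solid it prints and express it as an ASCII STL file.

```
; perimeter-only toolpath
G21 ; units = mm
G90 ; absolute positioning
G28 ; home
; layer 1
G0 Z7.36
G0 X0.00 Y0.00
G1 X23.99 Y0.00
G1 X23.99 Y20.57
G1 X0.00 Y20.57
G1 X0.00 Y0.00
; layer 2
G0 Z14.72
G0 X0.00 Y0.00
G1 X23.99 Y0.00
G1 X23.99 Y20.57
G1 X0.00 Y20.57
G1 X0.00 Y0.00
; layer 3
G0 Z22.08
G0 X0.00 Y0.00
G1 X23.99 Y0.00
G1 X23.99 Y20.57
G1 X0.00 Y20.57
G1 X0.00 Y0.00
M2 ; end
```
solid part
  facet normal 0.0000 0.0000 -1.0000
    outer loop
      vertex 23.99 20.57 0.00
      vertex 23.99 0.00 0.00
      vertex 0.00 0.00 0.00
    endloop
  endfacet
  facet normal 0.0000 0.0000 -1.0000
    outer loop
      vertex 0.00 20.57 0.00
      vertex 23.99 20.57 0.00
      vertex 0.00 0.00 0.00
    endloop
  endfacet
  facet normal 0.0000 0.0000 1.0000
    outer loop
      vertex 0.00 0.00 22.08
      vertex 23.99 0.00 22.08
      vertex 23.99 20.57 22.08
    endloop
  endfacet
  facet normal 0.0000 0.0000 1.0000
    outer loop
      vertex 0.00 0.00 22.08
      vertex 23.99 20.57 22.08
      vertex 0.00 20.57 22.08
    endloop
  endfacet
  facet normal 0.0000 -1.0000 0.0000
    outer loop
      vertex 0.00 0.00 0.00
      vertex 23.99 0.00 0.00
      vertex 23.99 0.00 22.08
    endloop
  endfacet
  facet normal 0.0000 -1.0000 0.0000
    outer loop
      vertex 0.00 0.00 0.00
      vertex 23.99 0.00 22.08
      vertex 0.00 0.00 22.08
    endloop
  endfacet
  facet normal 0.0000 1.0000 0.0000
    outer loop
      vertex 23.99 20.57 22.08
      vertex 23.99 20.57 0.00
      vertex 0.00 20.57 0.00
    endloop
  endfacet
  facet normal 0.0000 1.0000 0.0000
    outer loop
      vertex 0.00 20.57 22.08
      vertex 23.99 20.57 22.08
      vertex 0.00 20.57 0.00
    endloop
  endfacet
  facet normal -1.0000 0.0000 0.0000
    outer loop
      vertex 0.00 20.57 22.08
      vertex 0.00 20.57 0.00
      vertex 0.00 0.00 0.00
    endloop
  endfacet
  facet normal -1.0000 0.0000 0.0000
    outer loop
      vertex 0.00 0.00 22.08
      vertex 0.00 20.57 22.08
      vertex 0.00 0.00 0.00
    endloop
  endfacet
  facet normal 1.0000 0.0000 0.0000
    outer loop
      vertex 23.99 0.00 0.00
      vertex 23.99 20.57 0.00
      vertex 23.99 20.57 22.08
    endloop
  endfacet
  facet normal 1.0000 0.0000 0.0000
    outer loop
      vertex 23.99 0.00 0.00
      vertex 23.99 20.57 22.08
      vertex 23.99 0.00 22.08
    endloop
  endfacet
endsolid part

The G0 Z moves step by Δz≈7.36 mm. Every layer's G1 loop is the same polygon, so the solid is a straight extrusion of it from z=0 to z≈22.1. Closing with flat bottom and top caps and triangulating gives 12 facets — a rectangular box, roughly 24 × 20.6 mm footprint and 22.1 mm tall.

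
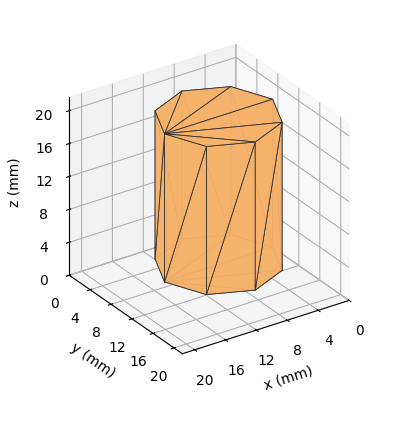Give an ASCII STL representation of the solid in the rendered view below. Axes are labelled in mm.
Reading the render: the shape is a regular 8-sided prism (a cylinder approximated with 8 flat sides), circumscribed radius ≈ 7 mm, height ≈ 18 mm (dimensions read to the nearest mm from the axis ticks). For the STL, each face is triangulated and given an outward normal.

solid part
  facet normal 0.0000 0.0000 -1.0000
    outer loop
      vertex 7.0 14.0 0.0
      vertex 11.9 11.9 0.0
      vertex 14.0 7.0 0.0
    endloop
  endfacet
  facet normal 0.0000 0.0000 -1.0000
    outer loop
      vertex 2.1 11.9 0.0
      vertex 7.0 14.0 0.0
      vertex 14.0 7.0 0.0
    endloop
  endfacet
  facet normal 0.0000 0.0000 -1.0000
    outer loop
      vertex 0.0 7.0 0.0
      vertex 2.1 11.9 0.0
      vertex 14.0 7.0 0.0
    endloop
  endfacet
  facet normal 0.0000 0.0000 -1.0000
    outer loop
      vertex 2.1 2.1 0.0
      vertex 0.0 7.0 0.0
      vertex 14.0 7.0 0.0
    endloop
  endfacet
  facet normal 0.0000 0.0000 -1.0000
    outer loop
      vertex 7.0 0.0 0.0
      vertex 2.1 2.1 0.0
      vertex 14.0 7.0 0.0
    endloop
  endfacet
  facet normal 0.0000 0.0000 -1.0000
    outer loop
      vertex 11.9 2.1 0.0
      vertex 7.0 0.0 0.0
      vertex 14.0 7.0 0.0
    endloop
  endfacet
  facet normal 0.0000 0.0000 1.0000
    outer loop
      vertex 14.0 7.0 18.0
      vertex 11.9 11.9 18.0
      vertex 7.0 14.0 18.0
    endloop
  endfacet
  facet normal 0.0000 0.0000 1.0000
    outer loop
      vertex 14.0 7.0 18.0
      vertex 7.0 14.0 18.0
      vertex 2.1 11.9 18.0
    endloop
  endfacet
  facet normal 0.0000 0.0000 1.0000
    outer loop
      vertex 14.0 7.0 18.0
      vertex 2.1 11.9 18.0
      vertex 0.0 7.0 18.0
    endloop
  endfacet
  facet normal 0.0000 0.0000 1.0000
    outer loop
      vertex 14.0 7.0 18.0
      vertex 0.0 7.0 18.0
      vertex 2.1 2.1 18.0
    endloop
  endfacet
  facet normal 0.0000 0.0000 1.0000
    outer loop
      vertex 14.0 7.0 18.0
      vertex 2.1 2.1 18.0
      vertex 7.0 0.0 18.0
    endloop
  endfacet
  facet normal 0.0000 0.0000 1.0000
    outer loop
      vertex 14.0 7.0 18.0
      vertex 7.0 0.0 18.0
      vertex 11.9 2.1 18.0
    endloop
  endfacet
  facet normal 0.9191 0.3939 0.0000
    outer loop
      vertex 14.0 7.0 0.0
      vertex 11.9 11.9 0.0
      vertex 11.9 11.9 18.0
    endloop
  endfacet
  facet normal 0.9191 0.3939 0.0000
    outer loop
      vertex 14.0 7.0 0.0
      vertex 11.9 11.9 18.0
      vertex 14.0 7.0 18.0
    endloop
  endfacet
  facet normal 0.3939 0.9191 0.0000
    outer loop
      vertex 11.9 11.9 0.0
      vertex 7.0 14.0 0.0
      vertex 7.0 14.0 18.0
    endloop
  endfacet
  facet normal 0.3939 0.9191 0.0000
    outer loop
      vertex 11.9 11.9 0.0
      vertex 7.0 14.0 18.0
      vertex 11.9 11.9 18.0
    endloop
  endfacet
  facet normal -0.3939 0.9191 0.0000
    outer loop
      vertex 7.0 14.0 0.0
      vertex 2.1 11.9 0.0
      vertex 2.1 11.9 18.0
    endloop
  endfacet
  facet normal -0.3939 0.9191 0.0000
    outer loop
      vertex 7.0 14.0 0.0
      vertex 2.1 11.9 18.0
      vertex 7.0 14.0 18.0
    endloop
  endfacet
  facet normal -0.9191 0.3939 0.0000
    outer loop
      vertex 2.1 11.9 0.0
      vertex 0.0 7.0 0.0
      vertex 0.0 7.0 18.0
    endloop
  endfacet
  facet normal -0.9191 0.3939 0.0000
    outer loop
      vertex 2.1 11.9 0.0
      vertex 0.0 7.0 18.0
      vertex 2.1 11.9 18.0
    endloop
  endfacet
  facet normal -0.9191 -0.3939 0.0000
    outer loop
      vertex 0.0 7.0 0.0
      vertex 2.1 2.1 0.0
      vertex 2.1 2.1 18.0
    endloop
  endfacet
  facet normal -0.9191 -0.3939 0.0000
    outer loop
      vertex 0.0 7.0 0.0
      vertex 2.1 2.1 18.0
      vertex 0.0 7.0 18.0
    endloop
  endfacet
  facet normal -0.3939 -0.9191 0.0000
    outer loop
      vertex 2.1 2.1 0.0
      vertex 7.0 0.0 0.0
      vertex 7.0 0.0 18.0
    endloop
  endfacet
  facet normal -0.3939 -0.9191 0.0000
    outer loop
      vertex 2.1 2.1 0.0
      vertex 7.0 0.0 18.0
      vertex 2.1 2.1 18.0
    endloop
  endfacet
  facet normal 0.3939 -0.9191 0.0000
    outer loop
      vertex 7.0 0.0 0.0
      vertex 11.9 2.1 0.0
      vertex 11.9 2.1 18.0
    endloop
  endfacet
  facet normal 0.3939 -0.9191 0.0000
    outer loop
      vertex 7.0 0.0 0.0
      vertex 11.9 2.1 18.0
      vertex 7.0 0.0 18.0
    endloop
  endfacet
  facet normal 0.9191 -0.3939 0.0000
    outer loop
      vertex 11.9 2.1 0.0
      vertex 14.0 7.0 0.0
      vertex 14.0 7.0 18.0
    endloop
  endfacet
  facet normal 0.9191 -0.3939 0.0000
    outer loop
      vertex 11.9 2.1 0.0
      vertex 14.0 7.0 18.0
      vertex 11.9 2.1 18.0
    endloop
  endfacet
endsolid part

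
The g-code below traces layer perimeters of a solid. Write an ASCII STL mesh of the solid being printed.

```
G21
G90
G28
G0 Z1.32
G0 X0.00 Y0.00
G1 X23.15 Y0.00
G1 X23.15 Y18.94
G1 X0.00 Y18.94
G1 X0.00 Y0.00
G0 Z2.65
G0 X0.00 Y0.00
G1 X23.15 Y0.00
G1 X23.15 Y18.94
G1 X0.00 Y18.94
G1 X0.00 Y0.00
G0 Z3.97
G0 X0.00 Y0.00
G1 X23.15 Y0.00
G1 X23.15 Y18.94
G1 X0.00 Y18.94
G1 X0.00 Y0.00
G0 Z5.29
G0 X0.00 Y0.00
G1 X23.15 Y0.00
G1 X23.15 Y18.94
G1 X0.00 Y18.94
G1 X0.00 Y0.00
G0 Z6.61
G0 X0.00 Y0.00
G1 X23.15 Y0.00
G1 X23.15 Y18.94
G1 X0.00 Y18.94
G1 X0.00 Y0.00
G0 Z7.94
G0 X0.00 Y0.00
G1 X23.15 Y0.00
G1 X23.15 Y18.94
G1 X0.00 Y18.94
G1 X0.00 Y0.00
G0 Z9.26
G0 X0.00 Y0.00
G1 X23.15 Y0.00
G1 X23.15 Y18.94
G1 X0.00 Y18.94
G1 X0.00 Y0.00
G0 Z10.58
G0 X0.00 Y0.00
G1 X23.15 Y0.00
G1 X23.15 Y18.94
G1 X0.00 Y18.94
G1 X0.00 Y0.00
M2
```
solid part
  facet normal 0.0000 0.0000 -1.0000
    outer loop
      vertex 23.15 18.94 0.00
      vertex 23.15 0.00 0.00
      vertex 0.00 0.00 0.00
    endloop
  endfacet
  facet normal 0.0000 0.0000 -1.0000
    outer loop
      vertex 0.00 18.94 0.00
      vertex 23.15 18.94 0.00
      vertex 0.00 0.00 0.00
    endloop
  endfacet
  facet normal 0.0000 0.0000 1.0000
    outer loop
      vertex 0.00 0.00 10.58
      vertex 23.15 0.00 10.58
      vertex 23.15 18.94 10.58
    endloop
  endfacet
  facet normal 0.0000 0.0000 1.0000
    outer loop
      vertex 0.00 0.00 10.58
      vertex 23.15 18.94 10.58
      vertex 0.00 18.94 10.58
    endloop
  endfacet
  facet normal 0.0000 -1.0000 0.0000
    outer loop
      vertex 0.00 0.00 0.00
      vertex 23.15 0.00 0.00
      vertex 23.15 0.00 10.58
    endloop
  endfacet
  facet normal 0.0000 -1.0000 0.0000
    outer loop
      vertex 0.00 0.00 0.00
      vertex 23.15 0.00 10.58
      vertex 0.00 0.00 10.58
    endloop
  endfacet
  facet normal 0.0000 1.0000 0.0000
    outer loop
      vertex 23.15 18.94 10.58
      vertex 23.15 18.94 0.00
      vertex 0.00 18.94 0.00
    endloop
  endfacet
  facet normal 0.0000 1.0000 0.0000
    outer loop
      vertex 0.00 18.94 10.58
      vertex 23.15 18.94 10.58
      vertex 0.00 18.94 0.00
    endloop
  endfacet
  facet normal -1.0000 0.0000 0.0000
    outer loop
      vertex 0.00 18.94 10.58
      vertex 0.00 18.94 0.00
      vertex 0.00 0.00 0.00
    endloop
  endfacet
  facet normal -1.0000 0.0000 0.0000
    outer loop
      vertex 0.00 0.00 10.58
      vertex 0.00 18.94 10.58
      vertex 0.00 0.00 0.00
    endloop
  endfacet
  facet normal 1.0000 0.0000 0.0000
    outer loop
      vertex 23.15 0.00 0.00
      vertex 23.15 18.94 0.00
      vertex 23.15 18.94 10.58
    endloop
  endfacet
  facet normal 1.0000 0.0000 0.0000
    outer loop
      vertex 23.15 0.00 0.00
      vertex 23.15 18.94 10.58
      vertex 23.15 0.00 10.58
    endloop
  endfacet
endsolid part

The G0 Z moves step by Δz≈1.32 mm. Every layer's G1 loop is the same polygon, so the solid is a straight extrusion of it from z=0 to z≈10.6. Closing with flat bottom and top caps and triangulating gives 12 facets — a rectangular box, roughly 23.1 × 18.9 mm footprint and 10.6 mm tall.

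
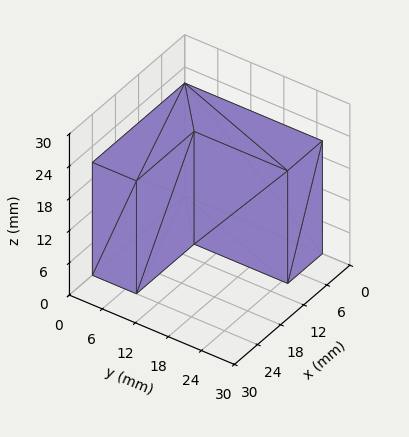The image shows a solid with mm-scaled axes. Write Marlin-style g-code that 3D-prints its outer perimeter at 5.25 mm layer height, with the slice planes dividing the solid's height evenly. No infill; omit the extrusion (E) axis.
Reading the render: the shape is an L-shaped prism: outer 24 × 25 mm, arm thicknesses ≈ 8 mm (horizontal) and 9 mm (vertical), extruded 21 mm in z (dimensions read to the nearest mm from the axis ticks). For the g-code, the solid's height is divided into equal slices at the stated Δz and each level perimeter traced with G1 moves after a G0 lift.

; perimeter-only toolpath
G21 ; units = mm
G90 ; absolute positioning
G28 ; home
; layer 1
G0 Z5.25
G0 X0.00 Y0.00
G1 X24.00 Y0.00
G1 X24.00 Y8.00
G1 X9.00 Y8.00
G1 X9.00 Y25.00
G1 X0.00 Y25.00
G1 X0.00 Y0.00
; layer 2
G0 Z10.50
G0 X0.00 Y0.00
G1 X24.00 Y0.00
G1 X24.00 Y8.00
G1 X9.00 Y8.00
G1 X9.00 Y25.00
G1 X0.00 Y25.00
G1 X0.00 Y0.00
; layer 3
G0 Z15.75
G0 X0.00 Y0.00
G1 X24.00 Y0.00
G1 X24.00 Y8.00
G1 X9.00 Y8.00
G1 X9.00 Y25.00
G1 X0.00 Y25.00
G1 X0.00 Y0.00
; layer 4
G0 Z21.00
G0 X0.00 Y0.00
G1 X24.00 Y0.00
G1 X24.00 Y8.00
G1 X9.00 Y8.00
G1 X9.00 Y25.00
G1 X0.00 Y25.00
G1 X0.00 Y0.00
M2 ; end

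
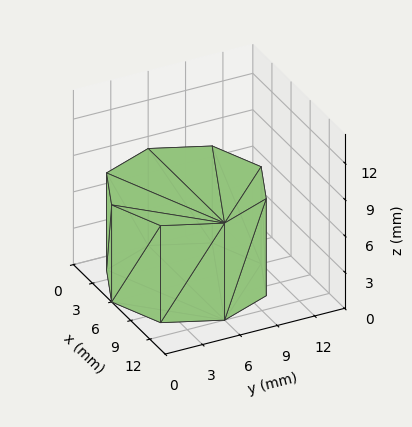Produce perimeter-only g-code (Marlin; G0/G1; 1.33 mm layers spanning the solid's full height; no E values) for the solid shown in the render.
Reading the render: the shape is a regular 8-sided prism (a cylinder approximated with 8 flat sides), circumscribed radius ≈ 6 mm, height ≈ 8 mm (dimensions read to the nearest mm from the axis ticks). For the g-code, the solid's height is divided into equal slices at the stated Δz and each level perimeter traced with G1 moves after a G0 lift.

; perimeter-only toolpath
G21 ; units = mm
G90 ; absolute positioning
G28 ; home
; layer 1
G0 Z1.33
G0 X12.00 Y6.00
G1 X10.24 Y10.24
G1 X6.00 Y12.00
G1 X1.76 Y10.24
G1 X0.00 Y6.00
G1 X1.76 Y1.76
G1 X6.00 Y0.00
G1 X10.24 Y1.76
G1 X12.00 Y6.00
; layer 2
G0 Z2.67
G0 X12.00 Y6.00
G1 X10.24 Y10.24
G1 X6.00 Y12.00
G1 X1.76 Y10.24
G1 X0.00 Y6.00
G1 X1.76 Y1.76
G1 X6.00 Y0.00
G1 X10.24 Y1.76
G1 X12.00 Y6.00
; layer 3
G0 Z4.00
G0 X12.00 Y6.00
G1 X10.24 Y10.24
G1 X6.00 Y12.00
G1 X1.76 Y10.24
G1 X0.00 Y6.00
G1 X1.76 Y1.76
G1 X6.00 Y0.00
G1 X10.24 Y1.76
G1 X12.00 Y6.00
; layer 4
G0 Z5.33
G0 X12.00 Y6.00
G1 X10.24 Y10.24
G1 X6.00 Y12.00
G1 X1.76 Y10.24
G1 X0.00 Y6.00
G1 X1.76 Y1.76
G1 X6.00 Y0.00
G1 X10.24 Y1.76
G1 X12.00 Y6.00
; layer 5
G0 Z6.67
G0 X12.00 Y6.00
G1 X10.24 Y10.24
G1 X6.00 Y12.00
G1 X1.76 Y10.24
G1 X0.00 Y6.00
G1 X1.76 Y1.76
G1 X6.00 Y0.00
G1 X10.24 Y1.76
G1 X12.00 Y6.00
; layer 6
G0 Z8.00
G0 X12.00 Y6.00
G1 X10.24 Y10.24
G1 X6.00 Y12.00
G1 X1.76 Y10.24
G1 X0.00 Y6.00
G1 X1.76 Y1.76
G1 X6.00 Y0.00
G1 X10.24 Y1.76
G1 X12.00 Y6.00
M2 ; end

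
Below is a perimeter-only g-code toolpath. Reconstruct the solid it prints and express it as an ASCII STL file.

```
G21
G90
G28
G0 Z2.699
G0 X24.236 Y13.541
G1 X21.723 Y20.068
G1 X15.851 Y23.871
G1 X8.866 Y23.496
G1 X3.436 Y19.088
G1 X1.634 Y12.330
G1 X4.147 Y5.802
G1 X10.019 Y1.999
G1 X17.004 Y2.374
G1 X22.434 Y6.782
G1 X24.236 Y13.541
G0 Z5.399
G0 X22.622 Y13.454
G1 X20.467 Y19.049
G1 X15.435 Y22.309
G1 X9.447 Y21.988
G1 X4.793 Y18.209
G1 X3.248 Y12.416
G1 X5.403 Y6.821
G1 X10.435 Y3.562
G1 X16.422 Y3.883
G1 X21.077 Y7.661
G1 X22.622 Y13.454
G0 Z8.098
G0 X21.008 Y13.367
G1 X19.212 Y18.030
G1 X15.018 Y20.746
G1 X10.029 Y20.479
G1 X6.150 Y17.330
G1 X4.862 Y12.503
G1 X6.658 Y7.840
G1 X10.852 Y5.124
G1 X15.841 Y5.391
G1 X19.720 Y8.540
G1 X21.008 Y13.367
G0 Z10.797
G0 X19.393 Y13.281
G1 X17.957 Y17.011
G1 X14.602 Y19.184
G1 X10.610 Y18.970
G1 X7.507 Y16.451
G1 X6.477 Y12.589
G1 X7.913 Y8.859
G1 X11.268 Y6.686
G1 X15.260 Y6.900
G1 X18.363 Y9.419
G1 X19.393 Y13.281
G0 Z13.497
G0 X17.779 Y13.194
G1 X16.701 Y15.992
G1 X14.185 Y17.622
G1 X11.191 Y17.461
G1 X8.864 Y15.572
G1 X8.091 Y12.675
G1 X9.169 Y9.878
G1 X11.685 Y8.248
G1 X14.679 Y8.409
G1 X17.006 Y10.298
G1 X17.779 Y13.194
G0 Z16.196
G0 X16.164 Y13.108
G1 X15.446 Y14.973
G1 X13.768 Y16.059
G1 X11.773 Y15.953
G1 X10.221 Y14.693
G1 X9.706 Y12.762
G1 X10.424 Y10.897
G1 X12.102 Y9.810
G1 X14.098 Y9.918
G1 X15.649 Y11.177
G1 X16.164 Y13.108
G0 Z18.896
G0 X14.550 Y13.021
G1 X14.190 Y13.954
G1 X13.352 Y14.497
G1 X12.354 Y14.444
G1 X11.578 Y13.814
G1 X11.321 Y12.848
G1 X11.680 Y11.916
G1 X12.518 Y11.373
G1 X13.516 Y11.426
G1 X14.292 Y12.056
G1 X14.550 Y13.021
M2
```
solid part
  facet normal 0.0000 0.0000 -1.0000
    outer loop
      vertex 16.268 25.433 0.000
      vertex 22.978 21.087 0.000
      vertex 25.851 13.627 0.000
    endloop
  endfacet
  facet normal 0.0000 0.0000 -1.0000
    outer loop
      vertex 8.285 25.005 0.000
      vertex 16.268 25.433 0.000
      vertex 25.851 13.627 0.000
    endloop
  endfacet
  facet normal 0.0000 0.0000 -1.0000
    outer loop
      vertex 2.079 19.967 0.000
      vertex 8.285 25.005 0.000
      vertex 25.851 13.627 0.000
    endloop
  endfacet
  facet normal 0.0000 0.0000 -1.0000
    outer loop
      vertex 0.019 12.243 0.000
      vertex 2.079 19.967 0.000
      vertex 25.851 13.627 0.000
    endloop
  endfacet
  facet normal 0.0000 0.0000 -1.0000
    outer loop
      vertex 2.892 4.783 0.000
      vertex 0.019 12.243 0.000
      vertex 25.851 13.627 0.000
    endloop
  endfacet
  facet normal 0.0000 0.0000 -1.0000
    outer loop
      vertex 9.602 0.437 0.000
      vertex 2.892 4.783 0.000
      vertex 25.851 13.627 0.000
    endloop
  endfacet
  facet normal 0.0000 0.0000 -1.0000
    outer loop
      vertex 17.585 0.865 0.000
      vertex 9.602 0.437 0.000
      vertex 25.851 13.627 0.000
    endloop
  endfacet
  facet normal 0.0000 0.0000 -1.0000
    outer loop
      vertex 23.791 5.903 0.000
      vertex 17.585 0.865 0.000
      vertex 25.851 13.627 0.000
    endloop
  endfacet
  facet normal 0.8109 0.3123 0.4950
    outer loop
      vertex 25.851 13.627 0.000
      vertex 22.978 21.087 0.000
      vertex 12.935 12.935 21.595
    endloop
  endfacet
  facet normal 0.4724 0.7293 0.4950
    outer loop
      vertex 22.978 21.087 0.000
      vertex 16.268 25.433 0.000
      vertex 12.935 12.935 21.595
    endloop
  endfacet
  facet normal -0.0465 0.8677 0.4950
    outer loop
      vertex 16.268 25.433 0.000
      vertex 8.285 25.005 0.000
      vertex 12.935 12.935 21.595
    endloop
  endfacet
  facet normal -0.5476 0.6746 0.4950
    outer loop
      vertex 8.285 25.005 0.000
      vertex 2.079 19.967 0.000
      vertex 12.935 12.935 21.595
    endloop
  endfacet
  facet normal -0.8396 0.2239 0.4950
    outer loop
      vertex 2.079 19.967 0.000
      vertex 0.019 12.243 0.000
      vertex 12.935 12.935 21.595
    endloop
  endfacet
  facet normal -0.8109 -0.3123 0.4950
    outer loop
      vertex 0.019 12.243 0.000
      vertex 2.892 4.783 0.000
      vertex 12.935 12.935 21.595
    endloop
  endfacet
  facet normal -0.4724 -0.7293 0.4950
    outer loop
      vertex 2.892 4.783 0.000
      vertex 9.602 0.437 0.000
      vertex 12.935 12.935 21.595
    endloop
  endfacet
  facet normal 0.0465 -0.8677 0.4950
    outer loop
      vertex 9.602 0.437 0.000
      vertex 17.585 0.865 0.000
      vertex 12.935 12.935 21.595
    endloop
  endfacet
  facet normal 0.5476 -0.6746 0.4950
    outer loop
      vertex 17.585 0.865 0.000
      vertex 23.791 5.903 0.000
      vertex 12.935 12.935 21.595
    endloop
  endfacet
  facet normal 0.8396 -0.2239 0.4950
    outer loop
      vertex 23.791 5.903 0.000
      vertex 25.851 13.627 0.000
      vertex 12.935 12.935 21.595
    endloop
  endfacet
endsolid part

The G0 Z moves step by Δz≈2.699 mm. The G1 loops shrink linearly with z, so the solid tapers from its base footprint up to z≈21.6. Closing with a flat bottom cap and the tapered top and triangulating gives 18 facets — a regular 10-sided pyramid, base circumscribed radius ≈ 12.9 mm, apex at z ≈ 21.6 mm.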